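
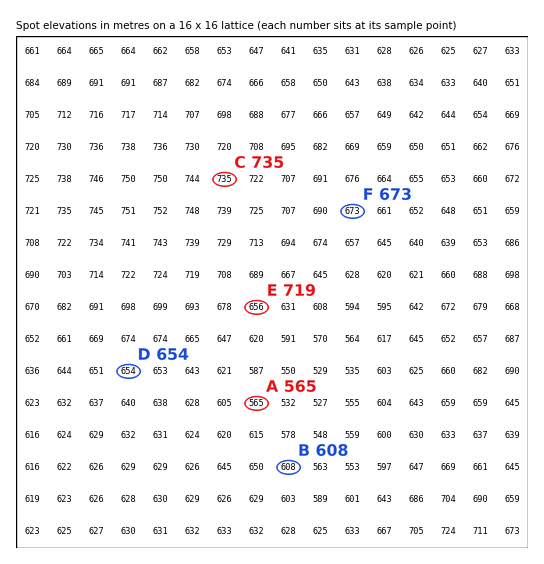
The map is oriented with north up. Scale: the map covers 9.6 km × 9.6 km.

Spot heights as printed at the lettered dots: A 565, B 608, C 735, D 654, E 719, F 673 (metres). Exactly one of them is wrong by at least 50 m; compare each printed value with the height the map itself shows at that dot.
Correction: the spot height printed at E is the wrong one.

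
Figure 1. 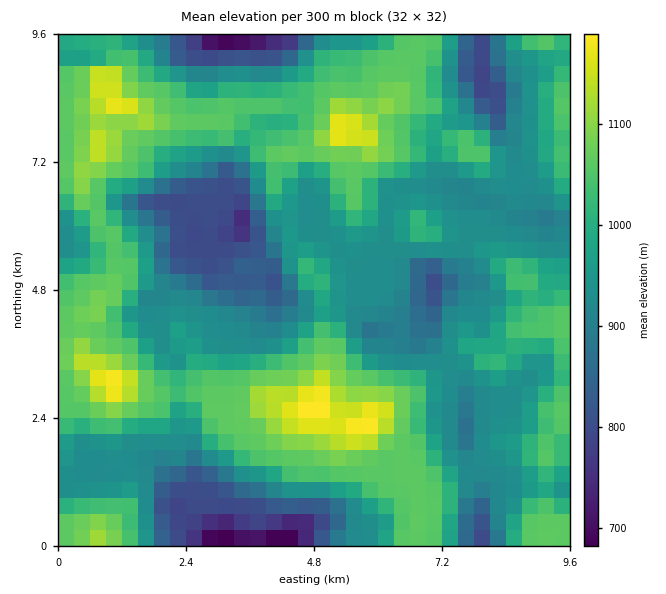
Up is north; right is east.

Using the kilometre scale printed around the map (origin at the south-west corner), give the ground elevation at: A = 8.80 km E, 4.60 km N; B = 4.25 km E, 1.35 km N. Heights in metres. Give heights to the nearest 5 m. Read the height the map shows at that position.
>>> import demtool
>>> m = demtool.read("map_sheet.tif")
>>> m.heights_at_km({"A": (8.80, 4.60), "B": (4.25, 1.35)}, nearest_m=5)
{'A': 1010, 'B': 1035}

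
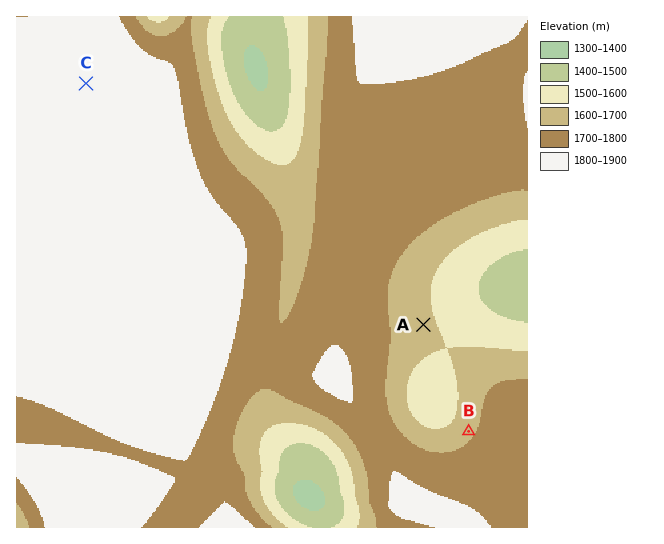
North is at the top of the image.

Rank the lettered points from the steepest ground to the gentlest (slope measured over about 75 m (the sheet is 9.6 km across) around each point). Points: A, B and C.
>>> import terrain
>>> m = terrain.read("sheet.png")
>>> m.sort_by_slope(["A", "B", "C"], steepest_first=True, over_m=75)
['B', 'A', 'C']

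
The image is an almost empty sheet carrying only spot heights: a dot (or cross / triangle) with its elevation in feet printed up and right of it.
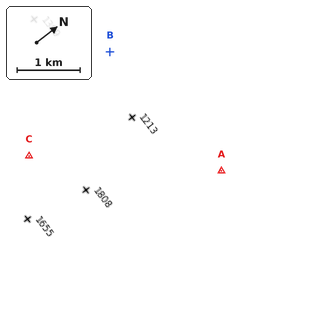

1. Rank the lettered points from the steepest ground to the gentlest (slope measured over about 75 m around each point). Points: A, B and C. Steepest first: A B C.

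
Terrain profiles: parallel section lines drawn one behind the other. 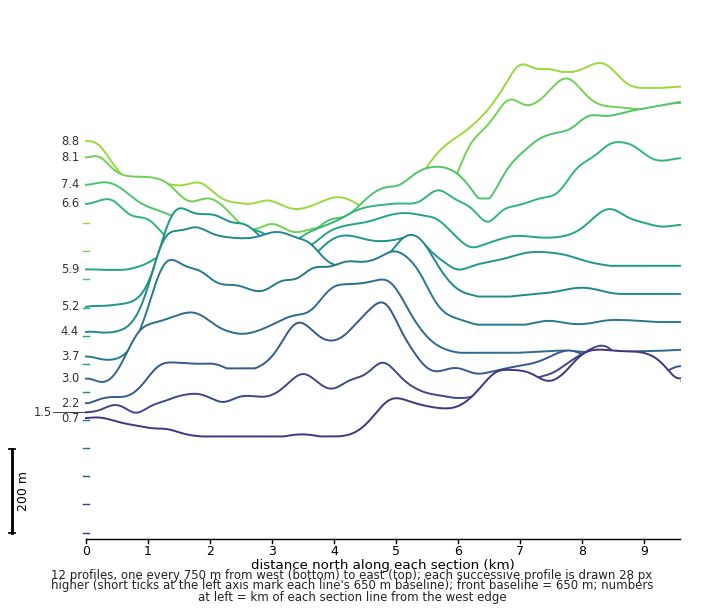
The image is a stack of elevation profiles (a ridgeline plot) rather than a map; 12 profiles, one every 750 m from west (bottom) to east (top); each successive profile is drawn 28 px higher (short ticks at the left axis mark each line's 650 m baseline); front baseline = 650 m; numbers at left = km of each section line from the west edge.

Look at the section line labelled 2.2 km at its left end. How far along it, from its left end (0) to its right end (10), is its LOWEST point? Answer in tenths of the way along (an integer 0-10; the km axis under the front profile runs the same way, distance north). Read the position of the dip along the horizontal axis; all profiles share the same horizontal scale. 0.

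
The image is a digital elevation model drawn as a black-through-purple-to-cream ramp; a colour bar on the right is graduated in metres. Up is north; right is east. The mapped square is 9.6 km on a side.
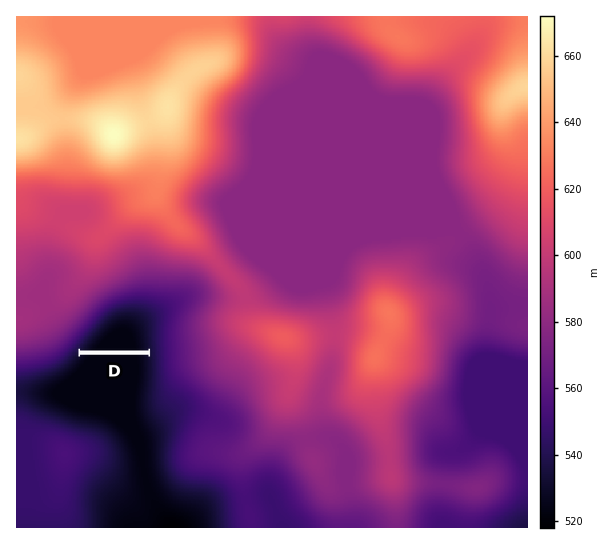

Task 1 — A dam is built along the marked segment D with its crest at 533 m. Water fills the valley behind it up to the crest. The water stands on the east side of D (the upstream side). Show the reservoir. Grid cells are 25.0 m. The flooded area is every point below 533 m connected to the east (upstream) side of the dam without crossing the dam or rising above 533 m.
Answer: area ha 59.8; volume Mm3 3.99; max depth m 10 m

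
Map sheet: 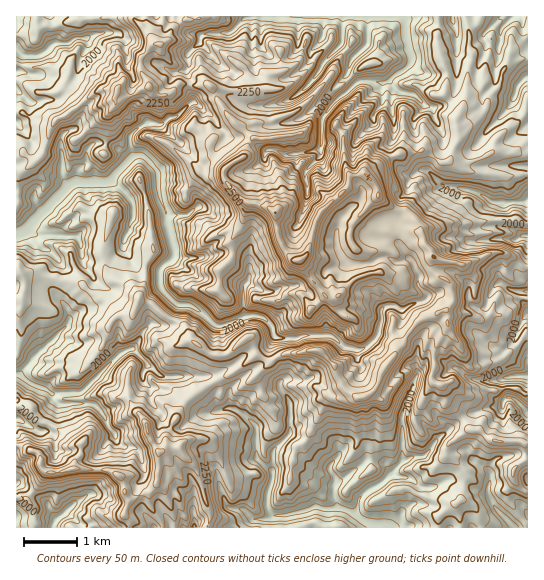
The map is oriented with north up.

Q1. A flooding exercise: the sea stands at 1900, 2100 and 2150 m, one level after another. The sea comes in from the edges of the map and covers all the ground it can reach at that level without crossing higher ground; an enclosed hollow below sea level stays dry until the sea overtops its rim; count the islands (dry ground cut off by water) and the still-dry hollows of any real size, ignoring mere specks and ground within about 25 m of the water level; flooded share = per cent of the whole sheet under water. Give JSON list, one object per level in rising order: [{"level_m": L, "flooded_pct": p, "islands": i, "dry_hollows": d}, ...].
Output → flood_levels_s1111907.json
[{"level_m": 1900, "flooded_pct": 13, "islands": 0, "dry_hollows": 0}, {"level_m": 2100, "flooded_pct": 53, "islands": 0, "dry_hollows": 0}, {"level_m": 2150, "flooded_pct": 62, "islands": 0, "dry_hollows": 0}]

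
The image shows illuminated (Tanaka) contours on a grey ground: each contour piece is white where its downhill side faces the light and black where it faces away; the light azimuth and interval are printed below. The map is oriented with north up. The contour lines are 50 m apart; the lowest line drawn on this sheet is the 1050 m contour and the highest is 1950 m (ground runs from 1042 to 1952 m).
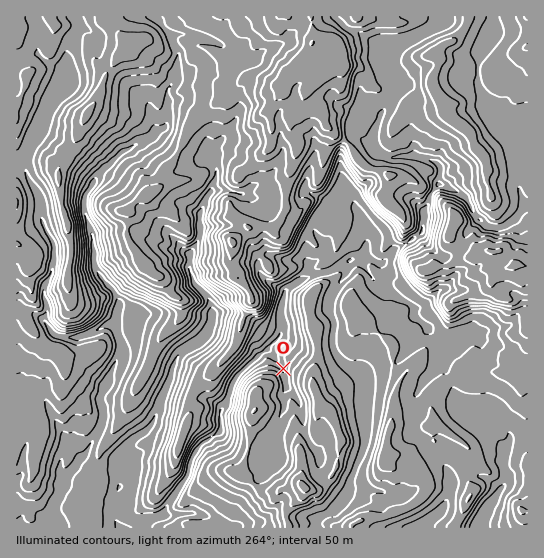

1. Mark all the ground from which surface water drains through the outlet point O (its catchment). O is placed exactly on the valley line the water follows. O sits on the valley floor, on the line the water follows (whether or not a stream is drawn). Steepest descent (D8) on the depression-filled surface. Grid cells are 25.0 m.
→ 3.109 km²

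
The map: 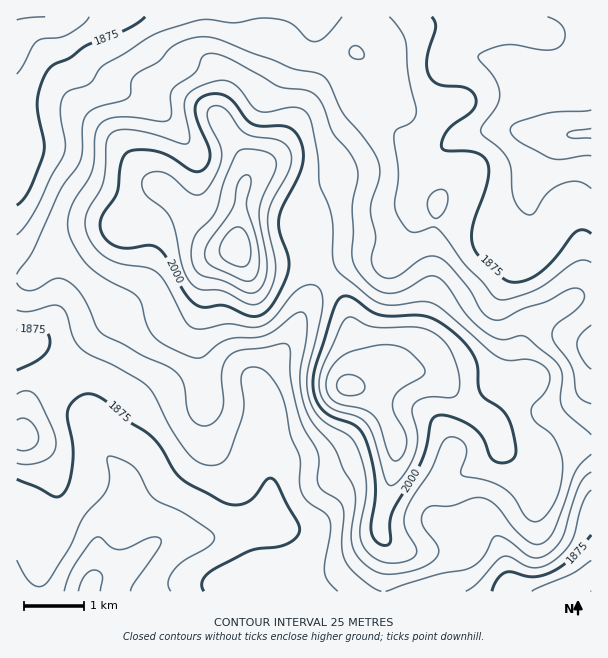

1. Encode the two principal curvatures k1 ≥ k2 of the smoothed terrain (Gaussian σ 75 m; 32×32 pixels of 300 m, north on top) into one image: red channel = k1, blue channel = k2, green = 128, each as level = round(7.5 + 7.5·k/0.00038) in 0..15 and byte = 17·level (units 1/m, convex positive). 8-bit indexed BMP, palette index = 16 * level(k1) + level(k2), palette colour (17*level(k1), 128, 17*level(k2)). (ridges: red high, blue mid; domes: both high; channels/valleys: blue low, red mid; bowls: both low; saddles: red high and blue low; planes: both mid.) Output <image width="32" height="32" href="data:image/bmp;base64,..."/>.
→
<image width="32" height="32" href="data:image/bmp;base64,Qk02CAAAAAAAADYEAAAoAAAAIAAAACAAAAABAAgAAAAAAAAEAAATCwAAEwsAAAABAAAAAAAAAIAAABGAAAAigAAAM4AAAESAAABVgAAAZoAAAHeAAACIgAAAmYAAAKqAAAC7gAAAzIAAAN2AAADugAAA/4AAAACAEQARgBEAIoARADOAEQBEgBEAVYARAGaAEQB3gBEAiIARAJmAEQCqgBEAu4ARAMyAEQDdgBEA7oARAP+AEQAAgCIAEYAiACKAIgAzgCIARIAiAFWAIgBmgCIAd4AiAIiAIgCZgCIAqoAiALuAIgDMgCIA3YAiAO6AIgD/gCIAAIAzABGAMwAigDMAM4AzAESAMwBVgDMAZoAzAHeAMwCIgDMAmYAzAKqAMwC7gDMAzIAzAN2AMwDugDMA/4AzAACARAARgEQAIoBEADOARABEgEQAVYBEAGaARAB3gEQAiIBEAJmARACqgEQAu4BEAMyARADdgEQA7oBEAP+ARAAAgFUAEYBVACKAVQAzgFUARIBVAFWAVQBmgFUAd4BVAIiAVQCZgFUAqoBVALuAVQDMgFUA3YBVAO6AVQD/gFUAAIBmABGAZgAigGYAM4BmAESAZgBVgGYAZoBmAHeAZgCIgGYAmYBmAKqAZgC7gGYAzIBmAN2AZgDugGYA/4BmAACAdwARgHcAIoB3ADOAdwBEgHcAVYB3AGaAdwB3gHcAiIB3AJmAdwCqgHcAu4B3AMyAdwDdgHcA7oB3AP+AdwAAgIgAEYCIACKAiAAzgIgARICIAFWAiABmgIgAd4CIAIiAiACZgIgAqoCIALuAiADMgIgA3YCIAO6AiAD/gIgAAICZABGAmQAigJkAM4CZAESAmQBVgJkAZoCZAHeAmQCIgJkAmYCZAKqAmQC7gJkAzICZAN2AmQDugJkA/4CZAACAqgARgKoAIoCqADOAqgBEgKoAVYCqAGaAqgB3gKoAiICqAJmAqgCqgKoAu4CqAMyAqgDdgKoA7oCqAP+AqgAAgLsAEYC7ACKAuwAzgLsARIC7AFWAuwBmgLsAd4C7AIiAuwCZgLsAqoC7ALuAuwDMgLsA3YC7AO6AuwD/gLsAAIDMABGAzAAigMwAM4DMAESAzABVgMwAZoDMAHeAzACIgMwAmYDMAKqAzAC7gMwAzIDMAN2AzADugMwA/4DMAACA3QARgN0AIoDdADOA3QBEgN0AVYDdAGaA3QB3gN0AiIDdAJmA3QCqgN0Au4DdAMyA3QDdgN0A7oDdAP+A3QAAgO4AEYDuACKA7gAzgO4ARIDuAFWA7gBmgO4Ad4DuAIiA7gCZgO4AqoDuALuA7gDMgO4A3YDuAO6A7gD/gO4AAID/ABGA/wAigP8AM4D/AESA/wBVgP8AZoD/AHeA/wCIgP8AmYD/AKqA/wC7gP8AzID/AN2A/wDugP8A/4D/AJjItmFylqe4t7fI2cm3x8e2l4aUsoFxc4S1c1CwkIOmmLjHc2KUgoWYl5eYqJeHh5WlpLbJ2efFt8mUgOjYo4SYqMiVkqmWcoSEdHSWl4d2dZPF6vr458W32rKR6uu3o4eXyJZyl6d2ZHSFhJOEdYVkYqX6+JRTdIWVkKbp6beRhpe3p4SFl5eGh4iYl4VklYVygef2g0J0lGNjp8n4pmCGlqeop5WGl5eHh5eoloOmyaeBlPbGcZW4hYWml/nIYKSUppaXhXaGlpeXppeGhIWouIRy9viRkrfFp6am2eaB2ca2hXSFdnaGqLi3hoWFdXSVdHL4+qWAZJXJx6eYxtX92aeEc4aHdoeouKd1hJWUhKNSc/j7tnFDdOe3hpiXuOmnhHN0h4eGl6m4qIaDc5LDw3LB9caSgZXm+ad1hpeH16WEhYWHh4aGmMm5loNhgeX7+fXFgnKF5sSWk5S0g3TItpaGdod2dnWW16d0c4Kg2P/9yKe2ttjIdXWVudqlgZa2pZV2doZ2daXWhFJkgqC1+cimqKeouJimtbba68eSgXSUppiHl6ioqLaEc5OAcIPmtpe4qKm5uMeUhcWTkmKVcnWYqaenp6e3ppWlx6KAgdfntbfIyrmohXKlxpOUdaiFc4aXh4eHhbS3hKX4pYBwxvm1hIa2pZRkYpbY1seouqeDhpeGdmVzxbVixvilgYDT94VihLW2l5eDg5bG2MnJt5SGhpWFZHPI1pX4+bOjpNTEY0JkuMmoloVjU4a4yZe3lYWVppaEk7j4+vv4oZOXtpRkY3Km14VkhHVjc6bHhbellbjLuJSTtbX6/cdwhJioh5aWhIS0lGR2h4V0lcaEp6a2ydvJhIW1g6X1s1B0qKiHhnZ1dqWWdpeXhYant3OHmJeXt7WVtrVylPTEY3KWp5Z1ZXSXuZeGlnaFl6ioY4aYh4WVp8nZpZC3+eeXgoSXp5iGg5Wot5iXdYWWmKh0hYZ1hbfIybmEYJX56em3k4eYqaeFdIa4yqiVlpWXuXV1dWSX2Le4l3BQw/bJ6diUlpiYlYR1gpW4uJaWhnSWdXaHldfquZeRkKX344S2xpaFh4aElpiFcZCBYnJxYICFh5i2xaaUcXCk+/uVQoXHuYZ1hIWXqLfIp4WFlpaWp5aXuJeFg4OEpPX555NkhKfIlWN0lrempsnZtqanp7e5hZiohoaXqKiVg6K0p6eWhqajg4a4t4V0hqaVhoeHl6h2p5eXqJeXl4aGx8iXhYZ1dbS4uKinhmR0hHV2h4eXl5e3lpeHh4eouMjJloSFhoZ1lrqoiJindXWGhoeHmJiHt5ZjhIV1dYSEhJOEhoeImIWFt5iYmKi2xsnHtrioqJg="/>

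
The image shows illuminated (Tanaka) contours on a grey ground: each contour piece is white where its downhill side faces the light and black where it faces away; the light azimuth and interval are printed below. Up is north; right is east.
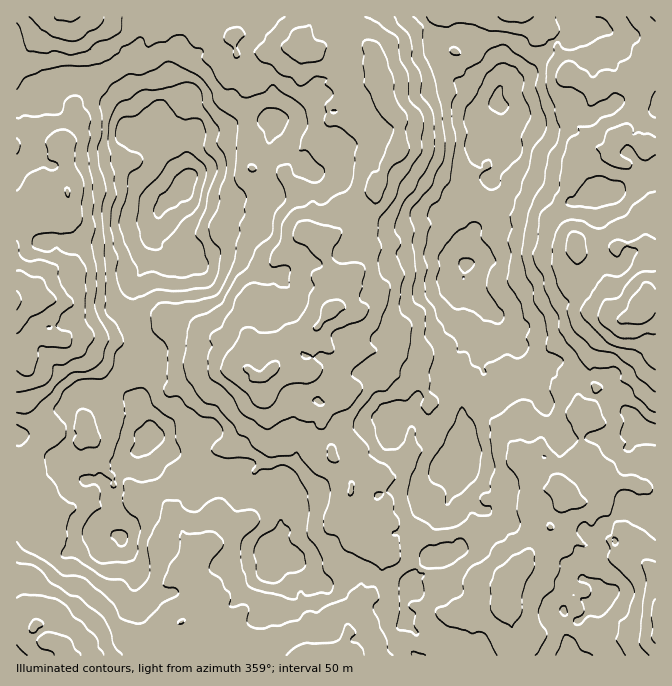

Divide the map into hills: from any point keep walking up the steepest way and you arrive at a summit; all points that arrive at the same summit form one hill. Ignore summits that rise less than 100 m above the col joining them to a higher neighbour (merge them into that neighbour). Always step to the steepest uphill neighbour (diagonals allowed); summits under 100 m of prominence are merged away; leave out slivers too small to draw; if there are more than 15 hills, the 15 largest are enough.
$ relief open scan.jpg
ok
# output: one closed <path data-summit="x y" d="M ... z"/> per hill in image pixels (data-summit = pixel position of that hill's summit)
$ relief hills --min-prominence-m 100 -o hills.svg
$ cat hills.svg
<path data-summit="330 310" d="M422 16l-246 1 3 30-8 16-2 9 2 23-10 12-3 6 1 4 30 22 5-6 25-4 20-10 23 2 3-3 9 0 5 5-10 15 0 9-3 8 0 23-6 16-23 4-5 3-18 0-19-3-13-10-10 6-9 9-4 7-1 15-7 13 2 9-2 6-10 19-8 8-2 33 7 7 3 8 0 7 3 5 0 20 2 2-7 46 9 14 2 14 10-3 15-12 7-2 12 2 10 11 0 10-6 16-7 4 18 16 13-4 13 0 11 9 9 15 17 0 7 10 2 22-13 17 3 18-8 15-7 24 0 14 2 3 14-2 10-5 6-6 3-10-2-8-3-8-10-10-2-7 13-2 5-4 25 25 8 0 9-5 11-1 12-10 5 0 20 13 10 3 12 0 4 4 6-14 19-19 0-23 5-18 10-12 5-12 1-13-3-5 8-12 5-18-16-3-16-6-18-18 0-13 4-6 20-8 10-12 7 0 12-13 12-8 0-15 12-13 3-10-11-15-12-9-7-13 4-52-19-23 0-13 14-20 11-12 4-15 8-7 0-13 7-8 5-10 0-5-21-13-19-6-20-20-7-13 12-13-9-4z"/><path data-summit="645 298" d="M655 16l-232 1 5 11 7 6 8 3-12 13 7 13 20 20 19 6 18 10 3 3 0 5-12 18 0 13-8 7-4 15-11 12-14 20 0 13 19 23-4 52 7 13 12 9 11 15-3 10-12 13 0 15-12 8-12 13-7 0-10 12-20 8-4 6 0 13 18 18 16 6 16 3-5 18-8 12 3 5-3 18-13 19-5 18 0 23-22 23-2 4 2 8-7 8 0 14 4 6-2 29 9 9 154 0-1-18 3-8 33-36-10-11-11-5 5-10 10-11-2-20 7-10 24-21 17 3 12 8z"/><path data-summit="17 302" d="M77 79l-5 0-10 7-5 0-10 5-10 0-13 10-8 2 0 414 2 1 9-5 8 3 13-2-12 18 16 11 12 0 8 3 5 0 15-8 12 1 14-4-4-5 2-18-8-15-4-14-4-2-15 0-14-9-5-17 0-8 5-12-2-18-3-5 0-5 8-9 13-7 13 2 10 6 12 4 12-2 5 4 0-23-11-14 0-4 14 2 4-4-2-2 0-20-3-5 0-7-3-8-7-7 2-33 8-8 10-19 2-6-2-9 7-13 1-15 5-8 18-14 13 10 19 3 18 0 5-3 23-4 6-16 0-23 3-8 0-9 10-15-5-5-9 0-3 3-23-2-20 10-25 4-8 12 2 33-3 5-2-6-18-19-6-4-14-15-17-11-4-13-7-11-12-6-13-12z"/><path data-summit="64 645" d="M149 436l-3 7-23 27-4 8 0 12-8 10 5 12-2 18 3 6-13 3-12-1-15 8-13-3-12 0-16-11 12-18-13 2-8-3-11 5 1 138 397-1-8-8 2-29-4-6 0-14 7-8-7-6-12 0-10-3-20-13-5 0-12 10-11 1-9 5-8 0-25-25-5 4-12 1 1 8 12 13 3 12-2 8-7 9-15 7-9 0-2-3 0-14 7-24 8-15-3-17-16-7-9-9-4-7-1-27-18-22-5 0-10 5-10 12-7-8-19-30z"/><path data-summit="68 17" d="M175 16l-158 0-1 86 8-1 13-10 10 0 10-5 5 0 10-7 5 0 15 7 13 12 12 6 7 11 4 13 2 3 4-2 15-11 6-2 16-21-2-23 2-9 8-16 0-14z"/><path data-summit="655 615" d="M630 506l-3 0-22 18-9 13 2 20-10 11-5 10 11 5 10 11-33 36-3 8 2 18 86-1 0-137-12-9-7 0z"/>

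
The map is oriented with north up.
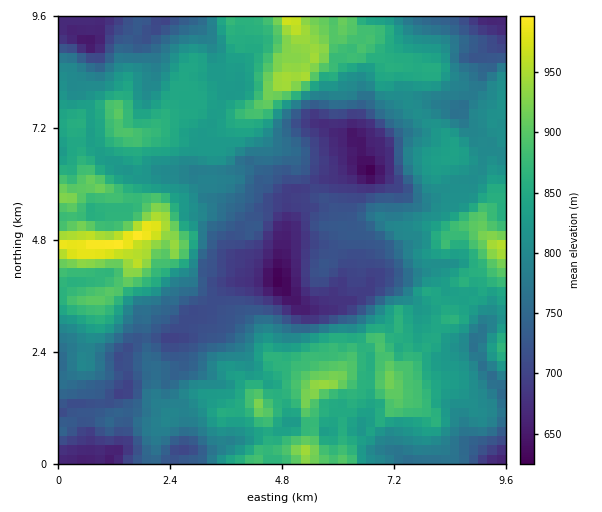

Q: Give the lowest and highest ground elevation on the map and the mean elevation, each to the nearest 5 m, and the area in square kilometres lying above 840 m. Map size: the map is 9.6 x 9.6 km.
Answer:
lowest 620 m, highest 1005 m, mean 800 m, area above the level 29.5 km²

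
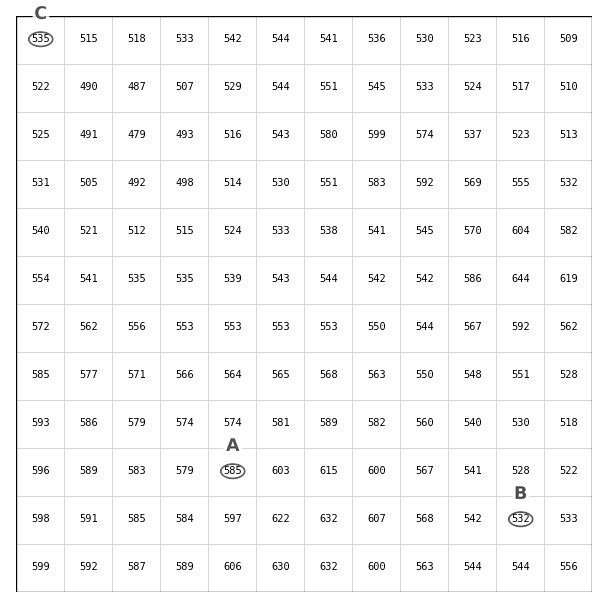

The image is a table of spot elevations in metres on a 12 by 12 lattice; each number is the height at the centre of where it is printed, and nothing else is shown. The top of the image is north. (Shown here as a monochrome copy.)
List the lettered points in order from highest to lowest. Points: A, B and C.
A C B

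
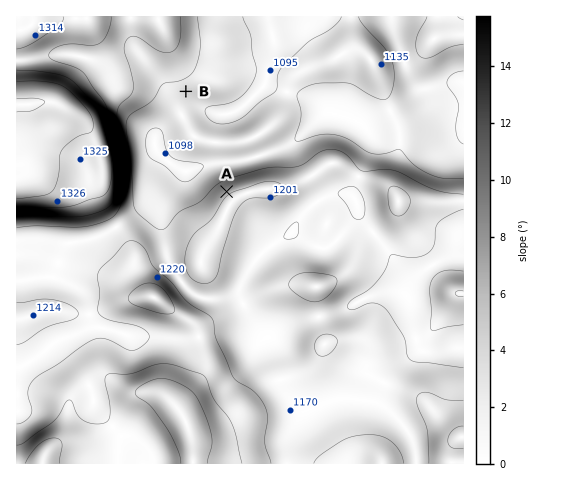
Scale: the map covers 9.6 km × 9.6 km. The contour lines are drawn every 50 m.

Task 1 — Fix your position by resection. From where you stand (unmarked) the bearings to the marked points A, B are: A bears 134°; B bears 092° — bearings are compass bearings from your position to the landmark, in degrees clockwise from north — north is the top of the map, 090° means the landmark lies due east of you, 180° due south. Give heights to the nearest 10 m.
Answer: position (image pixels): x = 120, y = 89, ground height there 1220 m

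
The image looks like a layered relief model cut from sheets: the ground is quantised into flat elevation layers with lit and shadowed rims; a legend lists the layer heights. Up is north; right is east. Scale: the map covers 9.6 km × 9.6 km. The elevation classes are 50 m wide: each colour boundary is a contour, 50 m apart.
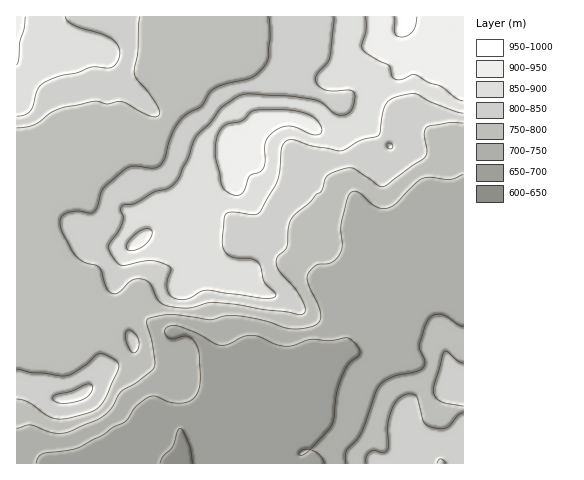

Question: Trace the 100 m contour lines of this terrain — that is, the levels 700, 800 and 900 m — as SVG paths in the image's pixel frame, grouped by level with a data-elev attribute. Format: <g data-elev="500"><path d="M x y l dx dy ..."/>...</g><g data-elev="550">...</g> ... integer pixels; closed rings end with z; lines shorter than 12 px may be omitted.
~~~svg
<g data-elev="700"><path d="M36 463l2-5 4-4 34-5 27-14 10-8 12-6 11-14 14-10 5-1 13 6 10 1 9-1 7-4 4-6 2-9-2-33-3-7-6-6-6-1-10 3-6-2-2-4 0-4 3-3 6-1 22 8 18 10 7 2 7-1 14-7 8-2 8 1 16 8 12 2 7 0 19-7 17 2 18-3 6 3 6 7 1 6-12 10-7 15-4 14-3 25-2 7-21 24-7 1-5 3 1 2 1 0 8-5 3 0 8 5 5 8"/></g><g data-elev="800"><path d="M437 463l3-4 2 0 4 4"/><path d="M463 413l-5 3-11 11-6 2-9-2-5-2-4-4-7-25-6-2-7 2-8 8-6 13-1 10 1 18-1 5-5 3-8-2-5 1-4 4 0 7"/><path d="M17 399l11 3 19 13 8 4 12 0 22-6 8-4 7-9 14-29 1-6-5-5-13-7-5 2-12 11-17 10-35-3-15-4"/><path d="M463 363l-5-2-10-9-3-1-3 5-9 34 2 6 5 5 23 5"/><path d="M132 353l4-1 2-3 1-8-4-7-6-4-3 3 0 6 3 8z"/><path d="M17 128l17-3 16-12 11-5 33-7 14 3 9-2 6 0 25 13 6 2 4-1 1-5-2-6-9-13-11-13-3-5 4-22 2-35"/><path d="M269 17l1 19-1 21-3 7-6 7-10 7-23 6-12 4-6 5-8 13-18 11-9 13-5 11-4 17-6 8-6 2-17-2-9 2-23 20-3 5-4 14-3 5-4 1-17-2-7 2-5 4-1 6 1 7 12 22 10 10 16 5 7 20 5 6 7 0 13-12 9-2 10 4 10 19 9 4 20 2 18-5 8-1 88 12 2-5-3-9-8-12-15-17-3-8 1-6 10-11 2-19 4-11 17-14 6-8 5-2 4-13 5-5 14-5 9-1 25 18 6 0 41-29 2-6-3-18 3-6 21-4 15 0"/></g><g data-elev="900"><path d="M128 250l8 0 8-5 7-8 1-5-1-2-6-1-9 5-9 10-1 4z"/><path d="M234 195l4 0 4-1 8-19 9-3 4-3 2-7 0-19 7-10 8-5 10-2 7 2 15 6 7 1 2-2 1-3-5-10-8-5-12-4-13-1-26 0-7 2-9 9-13 2-6 4-4 5-3 7 0 19 6 28 5 5z"/><path d="M17 65l2-5 1-17 4-15 1-11"/><path d="M366 17l0 11-4 17 1 4 11 9 15 8 5 12 6 2 11-5 5 0 12 7 13 4 15 12 7 3"/></g>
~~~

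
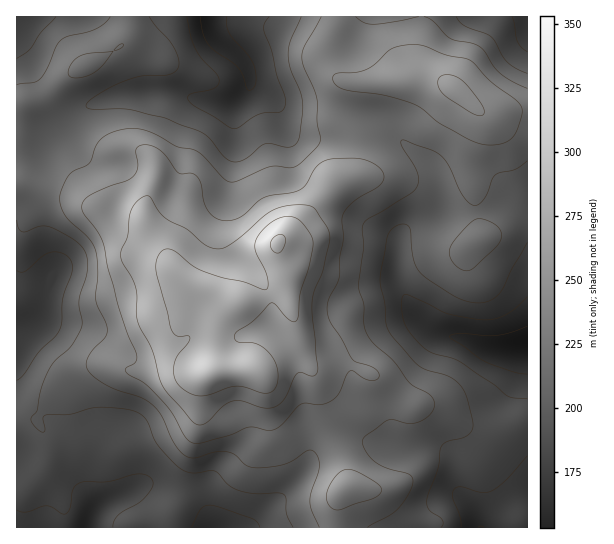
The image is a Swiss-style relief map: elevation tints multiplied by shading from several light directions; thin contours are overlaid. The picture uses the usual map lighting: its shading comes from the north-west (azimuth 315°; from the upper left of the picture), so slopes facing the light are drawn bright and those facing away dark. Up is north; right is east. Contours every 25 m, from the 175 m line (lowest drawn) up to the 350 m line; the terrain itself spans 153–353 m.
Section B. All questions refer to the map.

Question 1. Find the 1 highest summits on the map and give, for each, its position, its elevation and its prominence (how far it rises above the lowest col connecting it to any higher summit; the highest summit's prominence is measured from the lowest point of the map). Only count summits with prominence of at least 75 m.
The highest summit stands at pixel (278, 243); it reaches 353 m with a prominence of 200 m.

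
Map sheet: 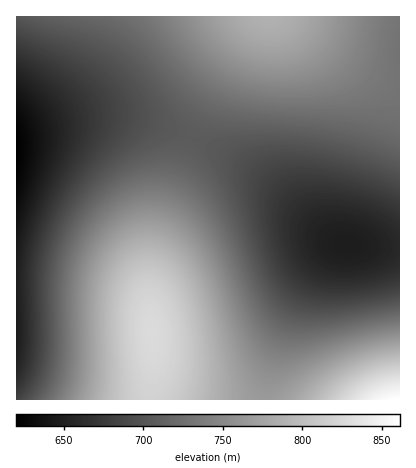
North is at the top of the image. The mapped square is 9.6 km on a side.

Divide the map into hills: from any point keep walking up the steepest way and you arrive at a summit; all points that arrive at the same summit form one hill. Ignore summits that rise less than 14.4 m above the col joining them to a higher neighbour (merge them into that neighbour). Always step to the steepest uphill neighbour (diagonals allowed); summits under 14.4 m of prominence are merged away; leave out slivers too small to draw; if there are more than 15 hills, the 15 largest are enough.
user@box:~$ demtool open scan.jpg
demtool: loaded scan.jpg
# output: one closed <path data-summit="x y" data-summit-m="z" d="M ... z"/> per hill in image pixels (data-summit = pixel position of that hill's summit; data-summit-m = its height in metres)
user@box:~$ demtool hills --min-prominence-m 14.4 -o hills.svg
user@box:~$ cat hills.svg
<path data-summit="152 334" data-summit-m="827" d="M120 118l-42 1-62 15 0 266 248 0 6-32 8-24 23-54 21-32 12-10 11-4-19-9-52-50-38-26-64-28-24-8z"/><path data-summit="268 16" data-summit-m="787" d="M400 16l-384 0 0 118 70-16 34 0 34 7 56 21 44 24 28 22 38 38 20 13 14 3 46 1z"/><path data-summit="400 400" data-summit-m="861" d="M352 245l-12 0-10 6-24 31-28 62-13 44-1 12 136 0 0-152z"/>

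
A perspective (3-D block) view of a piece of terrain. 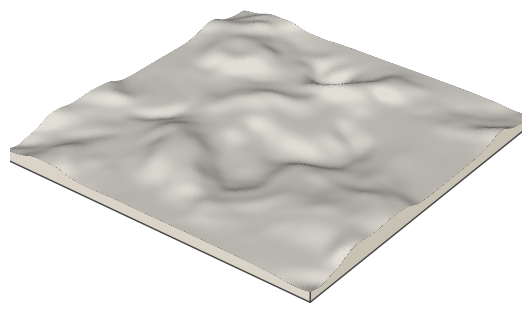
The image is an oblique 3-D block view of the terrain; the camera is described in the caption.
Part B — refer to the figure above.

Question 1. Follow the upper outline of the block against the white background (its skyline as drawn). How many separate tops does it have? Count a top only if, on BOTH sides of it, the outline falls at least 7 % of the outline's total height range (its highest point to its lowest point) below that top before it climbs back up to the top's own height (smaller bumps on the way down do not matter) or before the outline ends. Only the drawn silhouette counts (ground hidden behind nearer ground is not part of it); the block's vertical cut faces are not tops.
1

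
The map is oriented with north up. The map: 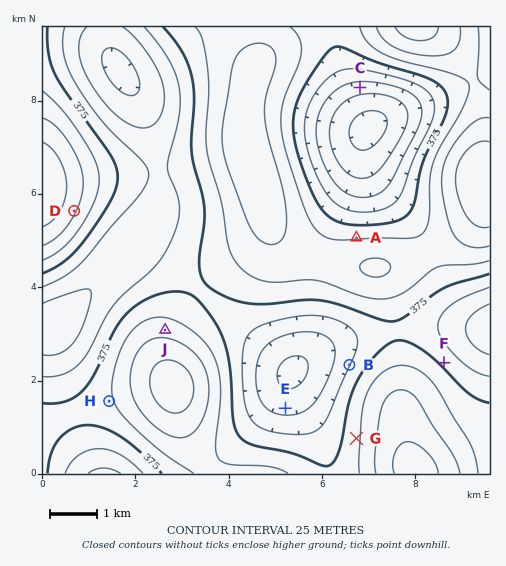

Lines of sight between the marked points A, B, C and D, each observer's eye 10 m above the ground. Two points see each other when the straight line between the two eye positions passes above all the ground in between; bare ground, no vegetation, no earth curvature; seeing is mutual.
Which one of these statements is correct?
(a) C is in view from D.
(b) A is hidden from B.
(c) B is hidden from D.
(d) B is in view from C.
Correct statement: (b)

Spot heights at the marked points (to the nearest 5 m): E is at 315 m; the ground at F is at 370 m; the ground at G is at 395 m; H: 395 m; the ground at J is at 415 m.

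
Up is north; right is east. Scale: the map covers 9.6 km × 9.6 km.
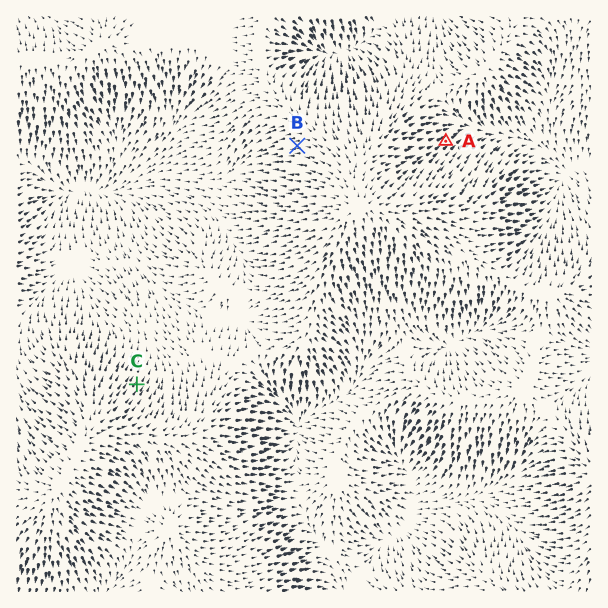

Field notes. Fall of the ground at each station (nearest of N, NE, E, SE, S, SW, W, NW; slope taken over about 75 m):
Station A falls NE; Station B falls W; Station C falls NE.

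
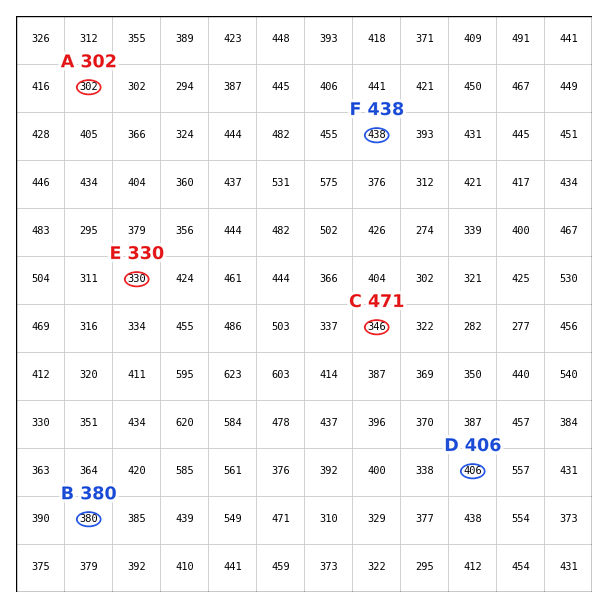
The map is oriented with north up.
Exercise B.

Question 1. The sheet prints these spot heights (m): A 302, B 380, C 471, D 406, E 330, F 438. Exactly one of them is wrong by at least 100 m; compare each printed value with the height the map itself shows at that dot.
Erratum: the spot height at C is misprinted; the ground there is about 346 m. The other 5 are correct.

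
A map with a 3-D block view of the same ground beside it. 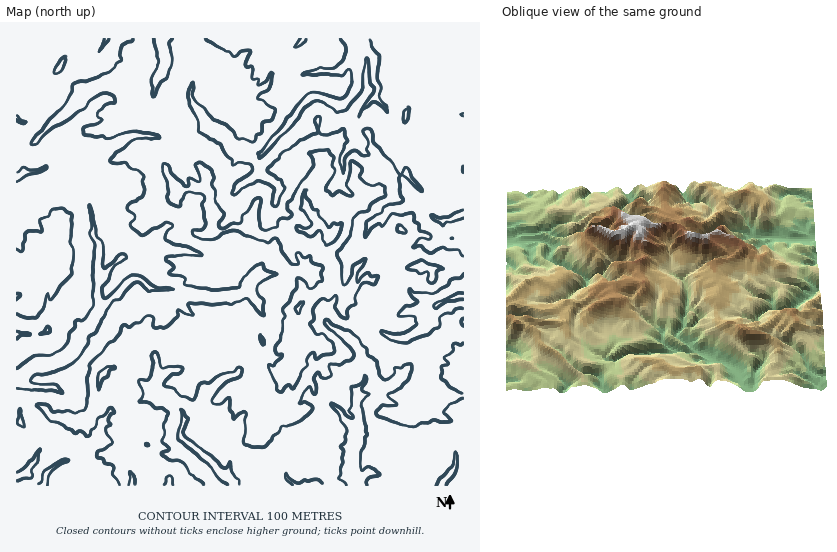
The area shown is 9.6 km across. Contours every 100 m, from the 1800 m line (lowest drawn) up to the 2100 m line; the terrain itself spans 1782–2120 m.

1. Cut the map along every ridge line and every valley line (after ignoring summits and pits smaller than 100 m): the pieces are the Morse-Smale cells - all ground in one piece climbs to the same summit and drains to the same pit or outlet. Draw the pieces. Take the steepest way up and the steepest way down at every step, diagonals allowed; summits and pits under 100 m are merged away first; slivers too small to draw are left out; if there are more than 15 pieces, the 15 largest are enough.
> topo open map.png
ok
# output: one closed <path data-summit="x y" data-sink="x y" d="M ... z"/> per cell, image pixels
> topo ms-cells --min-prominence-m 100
<path data-summit="330 237" data-sink="17 378" d="M146 38l-130 1 1 383 4-1-1-14 1-3 7 3 14 0 10 9 5 2 14 3 17-3 10-13 2-26 2-4 22-17 3-9 12-12 8 1 11-2 14 3 18-2 19 5 8 0 6-4 13-2 23 0 10 28 14 15 8-6 17-31-5-12-6-7 1-16 4-4 1-10-2-12 4-14-13-8-3-8-1-15-8-3-18 3-11-8-16-2-20 8-13 1-8-3-5-6 0-11-14-15-1-6 20-7 15 4 0-12-8-11-7-3-9-7-7-14-2-13-8 0-8-4-15-3-10-5 5-35 6-19-2-18 3-3z"/><path data-summit="330 237" data-sink="358 43" d="M463 38l-274 0 0 5-11 5 1 9-4 18-10 17 2 14 8 8 4 10-2 16 5 12 8 11 12 5 7 11 0 12-15-4-20 7 1 6 14 15 0 11 5 6 8 3 13-1 20-8 16 2 11 8 7 0 5-3 14 3 1 15 3 8 13 8-4 14 2 6-1 16 17-12 7-2 3-6 19 13 0-3 16-13 4-2 4 3 18-12 29-3 14 4 6-2 16 1 8-2z"/><path data-summit="330 237" data-sink="354 482" d="M329 283l-3 6-7 2-21 16-1 16 6 7 5 12-14 28-10 9-10-8-5-7-10-28-23 0-13 2-6 4-8 0-19-5-10 2-22-3-21 2-10 11-3 9-19 15 8 9 6 14 10 16 21 20 1 7-3 6 1 16 24 6 15 19 275 0 1-153-10 0-5-3-17 14-15 8-11 2-21-1-17-12-18-19-6-10 0-6 3-5-1-7z"/><path data-summit="330 237" data-sink="24 474" d="M105 374l-2 0-3 5-2 26-6 9-7 6-14 1-14-3-5-2-10-9-21-2 0 16-5 1 1 64 107-1 0-4-3-5 1-21 2-5 15-6 8 1 4-6 0-5-22-22-10-16-6-14z"/><path data-summit="330 237" data-sink="459 296" d="M421 266l-31 3-18 12-4-3-4 2-16 13-4 19 6 10 18 19 17 12 21 1 11-2 15-8 17-14 5 3 10-2 0-64-9 2-16-1-6 2z"/><path data-summit="330 237" data-sink="161 39" d="M188 38l-41 1 0 5-3 3 2 18-4 7-7 46 2 3 23 6 8 4 10 0 0-11-11-14-2-14 10-17 4-18-1-9 11-5z"/><path data-summit="330 237" data-sink="17 378" d="M145 444l-18 4-5 7-1 21 4 10 24-1 2-17-3-11 0-11z"/><path data-summit="330 237" data-sink="358 43" d="M160 463l-10 0 0 23 38-1-15-18z"/>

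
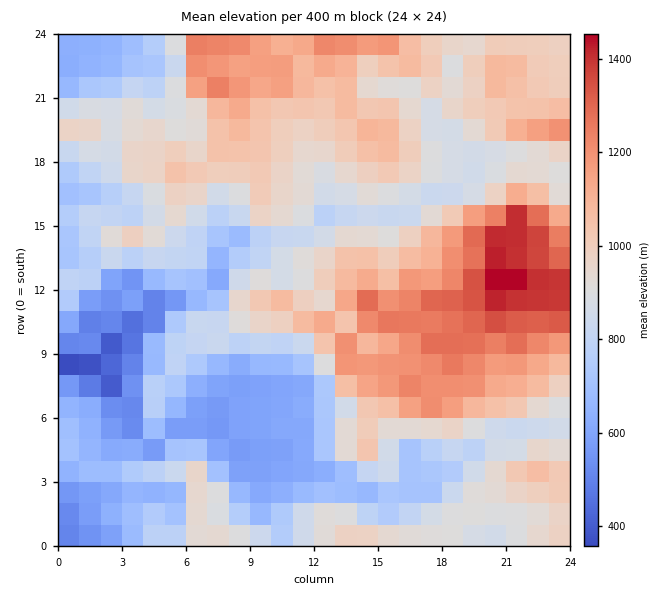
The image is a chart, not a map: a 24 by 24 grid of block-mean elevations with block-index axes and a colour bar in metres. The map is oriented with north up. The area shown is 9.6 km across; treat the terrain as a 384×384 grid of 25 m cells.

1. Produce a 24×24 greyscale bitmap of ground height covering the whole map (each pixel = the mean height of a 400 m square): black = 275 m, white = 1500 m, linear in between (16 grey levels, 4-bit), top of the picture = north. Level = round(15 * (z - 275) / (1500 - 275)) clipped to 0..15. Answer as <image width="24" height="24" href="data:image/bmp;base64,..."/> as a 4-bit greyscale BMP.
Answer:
<image width="24" height="24" href="data:image/bmp;base64,Qk2WAQAAAAAAAHYAAAAoAAAAGAAAABgAAAABAAQAAAAAACABAAATCwAAEwsAABAAAAAAAAAAAAAAABEREQAiIiIAMzMzAERERABVVVUAZmZmAHd3dwCIiIgAmZmZAKqqqgC7u7sAzMzMAN3d3QDu7u4A////ADNFZoiHZ4mYiId4iTRFZYhlZ4hmd4iIiDRFRYhURVVWVXiImVVWZ4VEREV3VmeJqVVERVRERFiXVnZ3iFVDVENERFiYiIh3d1QzZURERGeau7qpiEITZkRERGq7y7uqqREjVmVFVYu7vMy7ujMSVndnZ5urvMzMy0MyNneImqnMzM3d3WQ0M1WJqYvLzd3u7mZDVVR4eJqqu83u7lZ2d2VmeImpqrzu3WaJh2VWd3iImrzu3GdmeHZ5iGd3eJvOylVniYeJiHeId3eaqGZ4mZmZiHiZmHeIiHd4iYmZmImqmHd4iJh4iImpmZmql3iau3d4eIqqmZqZh4mZmlZnaLy7uqqIiYmqmUVVV7u7uqqZqYmqmURVaMzLq8u7qYiZmQ=="/>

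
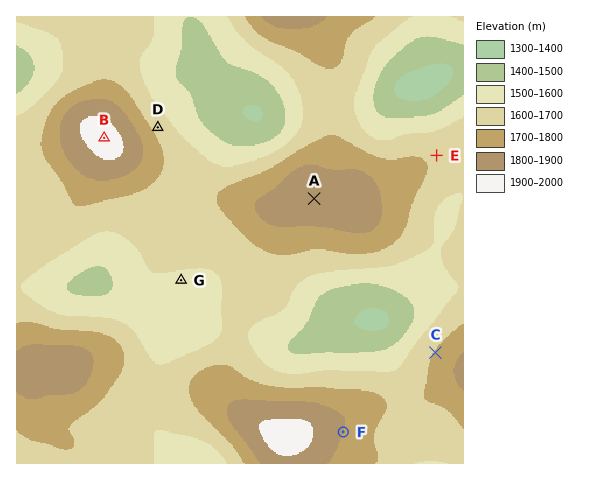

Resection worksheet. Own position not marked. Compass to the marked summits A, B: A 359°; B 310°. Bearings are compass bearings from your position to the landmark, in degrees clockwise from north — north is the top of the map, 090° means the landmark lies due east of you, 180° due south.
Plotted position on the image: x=316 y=316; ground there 1480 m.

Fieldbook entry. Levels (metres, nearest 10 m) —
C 1710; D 1670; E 1680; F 1800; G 1570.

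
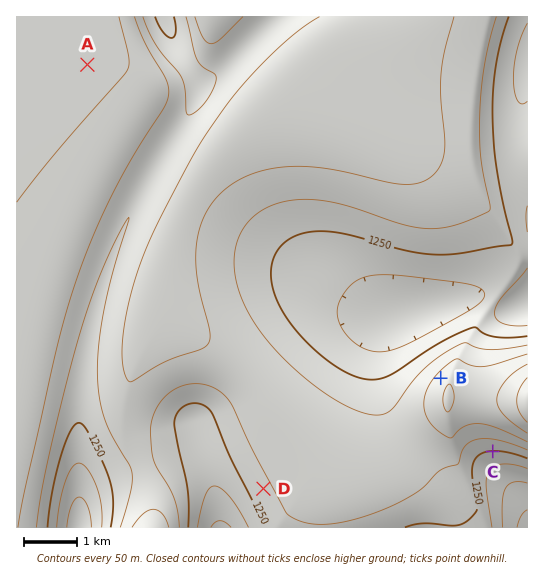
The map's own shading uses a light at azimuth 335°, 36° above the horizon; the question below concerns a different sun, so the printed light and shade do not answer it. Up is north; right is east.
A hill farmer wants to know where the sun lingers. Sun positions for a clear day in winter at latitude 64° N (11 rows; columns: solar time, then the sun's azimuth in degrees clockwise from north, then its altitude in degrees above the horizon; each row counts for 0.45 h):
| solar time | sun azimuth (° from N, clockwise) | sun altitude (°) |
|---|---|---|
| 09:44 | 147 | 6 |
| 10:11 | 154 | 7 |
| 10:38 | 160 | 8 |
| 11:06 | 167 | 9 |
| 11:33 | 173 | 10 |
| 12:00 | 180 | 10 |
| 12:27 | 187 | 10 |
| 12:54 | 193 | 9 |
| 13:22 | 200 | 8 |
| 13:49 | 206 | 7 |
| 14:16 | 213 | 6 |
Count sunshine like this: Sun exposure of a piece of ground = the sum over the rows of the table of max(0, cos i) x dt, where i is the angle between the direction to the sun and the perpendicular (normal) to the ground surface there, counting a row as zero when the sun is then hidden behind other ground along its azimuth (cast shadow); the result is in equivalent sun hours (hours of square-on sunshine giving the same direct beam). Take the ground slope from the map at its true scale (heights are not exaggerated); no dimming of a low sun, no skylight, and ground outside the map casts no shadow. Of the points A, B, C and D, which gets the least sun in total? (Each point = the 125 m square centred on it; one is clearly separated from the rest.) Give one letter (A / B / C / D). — B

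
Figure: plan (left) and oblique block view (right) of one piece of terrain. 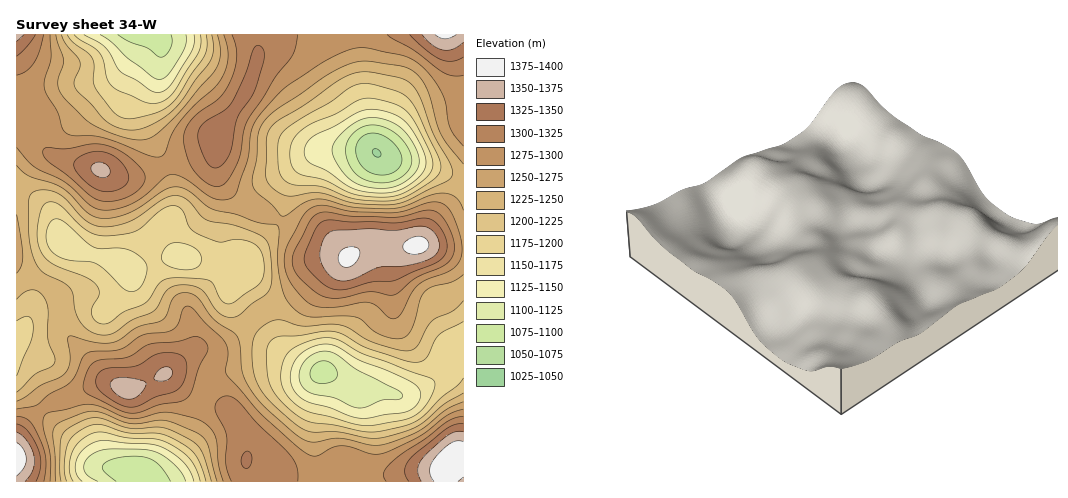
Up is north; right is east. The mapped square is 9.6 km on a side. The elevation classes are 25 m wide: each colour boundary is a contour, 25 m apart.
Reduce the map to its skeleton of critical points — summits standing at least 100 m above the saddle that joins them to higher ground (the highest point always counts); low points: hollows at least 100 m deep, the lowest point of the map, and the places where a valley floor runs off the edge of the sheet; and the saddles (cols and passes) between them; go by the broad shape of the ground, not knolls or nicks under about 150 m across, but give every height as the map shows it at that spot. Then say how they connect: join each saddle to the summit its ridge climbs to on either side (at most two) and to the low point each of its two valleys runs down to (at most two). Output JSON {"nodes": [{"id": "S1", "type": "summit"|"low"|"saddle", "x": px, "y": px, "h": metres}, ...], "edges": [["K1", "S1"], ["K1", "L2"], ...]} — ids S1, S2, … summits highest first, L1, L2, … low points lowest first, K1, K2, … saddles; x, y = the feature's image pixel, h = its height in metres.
{"nodes": [
{"id": "S1", "type": "summit", "x": 454, "y": 463, "h": 1398},
{"id": "S2", "type": "summit", "x": 17, "y": 459, "h": 1392},
{"id": "S3", "type": "summit", "x": 418, "y": 246, "h": 1384},
{"id": "S4", "type": "summit", "x": 445, "y": 35, "h": 1382},
{"id": "L1", "type": "low", "x": 377, "y": 152, "h": 1049},
{"id": "L2", "type": "low", "x": 134, "y": 471, "h": 1079},
{"id": "L3", "type": "low", "x": 138, "y": 35, "h": 1087},
{"id": "L4", "type": "low", "x": 322, "y": 372, "h": 1090},
{"id": "K1", "type": "saddle", "x": 166, "y": 166, "h": 1279},
{"id": "K2", "type": "saddle", "x": 42, "y": 409, "h": 1278},
{"id": "K3", "type": "saddle", "x": 280, "y": 221, "h": 1251},
{"id": "K4", "type": "saddle", "x": 250, "y": 322, "h": 1236}],
"edges": [["K1", "S4"], ["K1", "L3"], ["K1", "L4"], ["K2", "S1"], ["K2", "S2"], ["K2", "L2"], ["K2", "L4"], ["K3", "S3"], ["K3", "S4"], ["K3", "L1"], ["K3", "L4"], ["K4", "S1"], ["K4", "S3"], ["K4", "L4"]]}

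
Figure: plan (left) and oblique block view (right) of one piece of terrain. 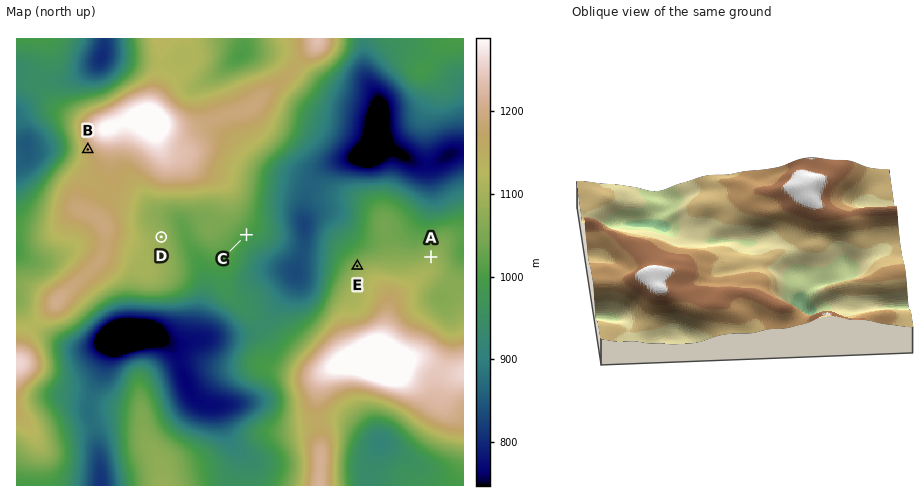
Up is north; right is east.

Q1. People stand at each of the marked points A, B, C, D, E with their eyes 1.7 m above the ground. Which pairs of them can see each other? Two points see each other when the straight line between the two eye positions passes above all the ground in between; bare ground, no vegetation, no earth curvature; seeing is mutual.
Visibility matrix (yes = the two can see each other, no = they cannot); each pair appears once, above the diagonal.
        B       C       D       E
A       no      yes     yes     no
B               no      no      no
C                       no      yes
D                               yes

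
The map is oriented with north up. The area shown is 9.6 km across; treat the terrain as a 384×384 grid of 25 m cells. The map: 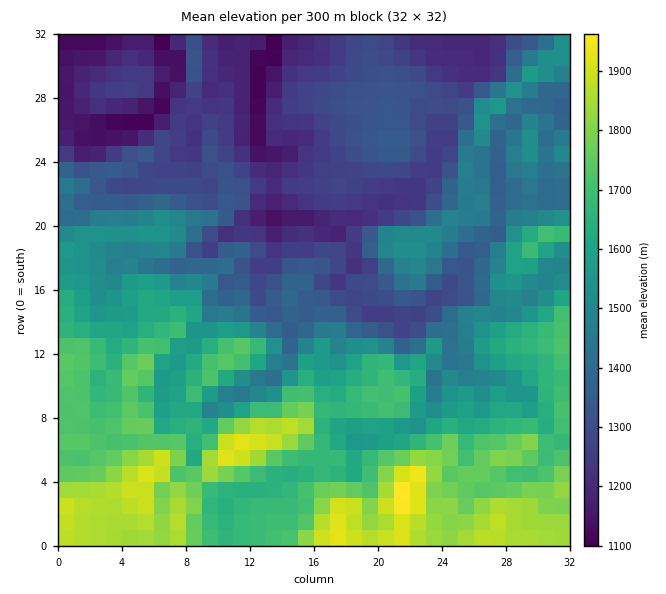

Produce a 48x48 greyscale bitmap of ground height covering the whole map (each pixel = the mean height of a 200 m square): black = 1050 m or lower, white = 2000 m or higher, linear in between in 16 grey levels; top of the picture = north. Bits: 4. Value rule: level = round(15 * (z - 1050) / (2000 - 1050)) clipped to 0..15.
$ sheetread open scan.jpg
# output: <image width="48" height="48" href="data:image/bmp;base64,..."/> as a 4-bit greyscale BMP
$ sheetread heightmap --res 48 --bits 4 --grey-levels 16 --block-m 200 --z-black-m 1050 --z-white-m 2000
<image width="48" height="48" href="data:image/bmp;base64,Qk32BAAAAAAAAHYAAAAoAAAAMAAAADAAAAABAAQAAAAAAIAEAAATCwAAEwsAABAAAAAAAAAAAAAAABEREQAiIiIAMzMzAERERABVVVUAZmZmAHd3dwCIiIgAmZmZAKqqqgC7u7sAzMzMAN3d3QDu7u4A////AN3d3czM3buqqqqqvd7t3d7tzMzd3d3dzd3d3d3czbuqqqqqu87t3d3dzMzN3d3dzd3d3d3czbupqqqqq87t3M7t3MzM3dzMzN3d3d3cvcupqqqqqs3u3N7u3Mu83d3MzN3d3d7cvcqZmqqqqrzdzN7+28u7zMzcvMzN3d3cvcuqqZmaq7u7q83+27y7u7u7zLu7zN3tyrzLuqqZmqqpms3u3Lu7uqqrvLu7vN3u6pzd3LuqmZmpq7ze3Lu7zLqqq7uru7zN64re7ty6qqqpmqq8zMurvMy7q7u7uqu7u6i97u3cu6mYiZmaq8qru7zLmru6q7u6mqi83u7u3KmIiIeImrqaqqu6mruqu7y5iqiavN3N3KmZmZmHiZmZmaqpqru6qrypiad4ibury6qqqqqpeIiYmZmZq7u6qquYiah2d4may6qqu6qpd4iYiZiJqruqqruYiaqHZmd5upmaqqqpd4iHiIeJqruqqryoiZuph2ZoqZmZqqqqdnd2d3iaqruqmry4iZq6mYdmiYiJmqqahnZoiJmaqru6qau5iJq7u6h1eYh4mql5l2ZniZmaqru6qaq6mImru6l1aIh4iIZWiGV4mZqqqqqqmZmquXiZqZh1VndmZlREaHV4mZmqq6mZmZmZqpeIh3ZVVWd1REQ0VVZ4iZmqqqmYiImZmqd3dlRVVVVlNDMzRFd4d3iZq5mIiImZmZdWZURVVVVDMzRENFVVZmd4mpmIeJmZiIdVVURVVUVEREVVQ0RFd4d3iYiIeImZd4dkVUNVVUM0REVmVERFeIh3d4iId4h3dmZlRENFVUMzQ1ZndURFaIh3d4iHd2ZVVVVWVEJERERDNFd3dlRFZ4qXd4iHd2d3ZkNFZVM0M0RDNWd3d2VFZ4qpd4iId3eId1QzREIzMzMjRniIh2VVVomrmXeIiIiIh2VDIzIiMyIjNGd3d3ZmVXmaqmZnd3d4h3ZlMiISIiIiIzREVnd2ZWd3iGVVZlZnZlVVUyEiIjMzMzMzRWZ3ZWZmZmVUVURVVEREVDIjMzMzMzMzNFZ3ZVZmVmZUREREREREREIzMzRDMzMzNFZ2VVZmVmZlVENERENERDIzMzRERDMzM0Z2VWZmVlREVVRDQzNEQzEzMzM0RERDM0Z2VWd2ZkIiNFVUMzNEMyEiIzNERFVUMzV2VWd2ZzIRIjNEMzNDMhEiIzNERVVUQzR3VWh2ZyIREREjQzNDMhIzIzNERVVUQzRoZWd2ViERERESMzNDMhIzMzRERFVEQzNYdVZ2VSIiIRERIzMzMhIzM0REREVERERXhlVmVSIjMyIhEzMzMhEzRERERERERERHmHVVVSIjMzMxE0MjMhEjNEREREREREM1Z4dlVSIjMzMyEkMiIhEjMzREREREQzMzNGiGZiIiMzMyEkQiIhEjMzNEREREMzMiI1eIdxIiIjMiEkQiIhASMzM0RERDMiIiI1Z4hxEREiIhEkQiIiESIiM0REMzIiIiI0VWiBERESIhE0MiIiISIjM0REMzIiIiI0RFeA=="/>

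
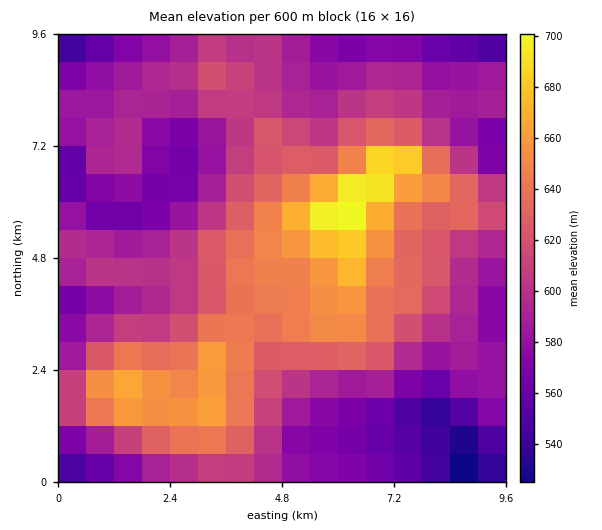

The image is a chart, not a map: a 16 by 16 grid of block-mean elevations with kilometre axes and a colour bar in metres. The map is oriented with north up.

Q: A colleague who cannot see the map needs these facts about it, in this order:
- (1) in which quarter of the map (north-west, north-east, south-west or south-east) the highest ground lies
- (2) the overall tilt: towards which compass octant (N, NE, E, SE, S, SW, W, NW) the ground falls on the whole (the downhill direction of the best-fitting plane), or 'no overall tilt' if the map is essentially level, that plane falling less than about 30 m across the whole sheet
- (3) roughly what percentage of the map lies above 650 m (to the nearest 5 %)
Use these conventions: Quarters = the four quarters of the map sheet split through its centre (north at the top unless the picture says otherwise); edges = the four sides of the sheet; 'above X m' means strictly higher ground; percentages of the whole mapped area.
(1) The highest point lies in the north-east quarter of the map.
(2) There is no overall tilt: the best-fitting plane is nearly level.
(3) About 10 % of the map lies above 650 m.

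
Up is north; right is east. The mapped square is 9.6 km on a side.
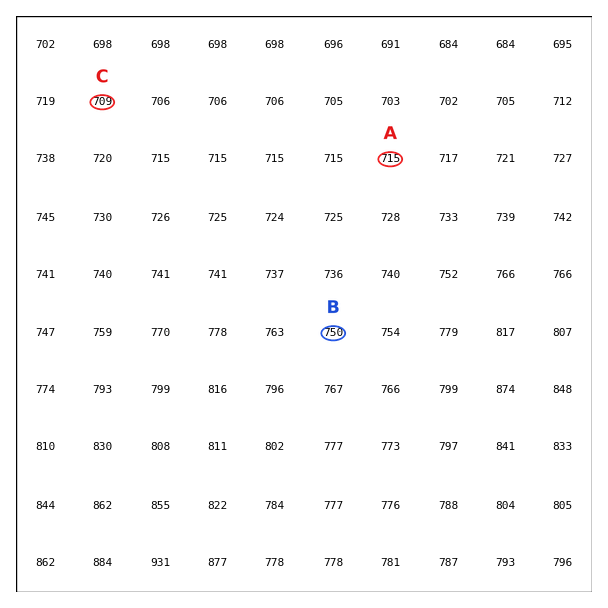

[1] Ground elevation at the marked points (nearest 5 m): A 715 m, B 750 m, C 710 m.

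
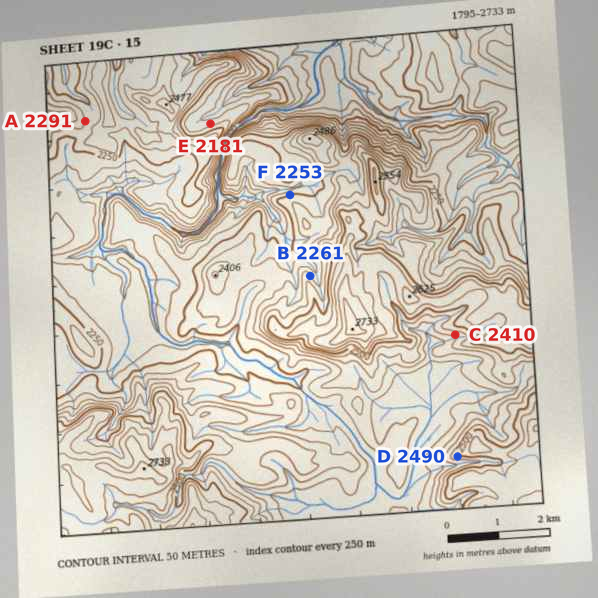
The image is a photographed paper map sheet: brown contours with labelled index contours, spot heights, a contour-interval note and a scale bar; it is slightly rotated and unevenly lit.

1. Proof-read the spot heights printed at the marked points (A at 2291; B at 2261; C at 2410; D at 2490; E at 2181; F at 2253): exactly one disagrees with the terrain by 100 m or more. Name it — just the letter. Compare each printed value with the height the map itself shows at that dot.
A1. B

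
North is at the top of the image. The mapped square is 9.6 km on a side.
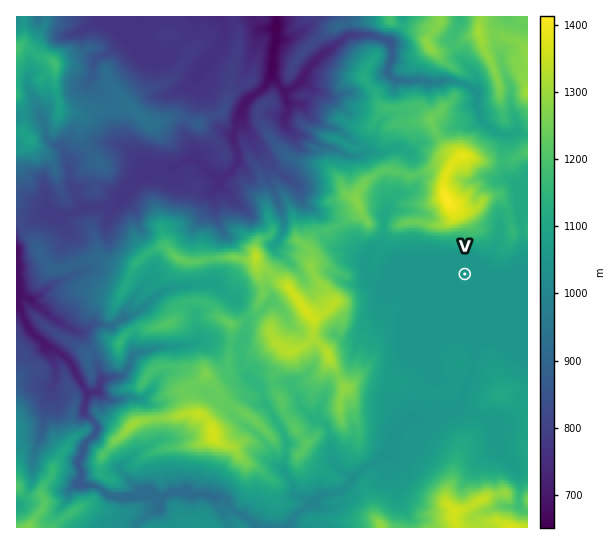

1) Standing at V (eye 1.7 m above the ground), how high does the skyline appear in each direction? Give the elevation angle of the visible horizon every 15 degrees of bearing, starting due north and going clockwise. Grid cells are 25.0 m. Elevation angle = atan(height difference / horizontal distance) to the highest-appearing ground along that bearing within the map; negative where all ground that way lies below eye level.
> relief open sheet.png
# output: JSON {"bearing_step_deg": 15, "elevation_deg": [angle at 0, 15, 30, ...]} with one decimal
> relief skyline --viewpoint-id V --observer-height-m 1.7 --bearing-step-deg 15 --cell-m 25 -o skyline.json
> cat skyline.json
{"bearing_step_deg": 15, "elevation_deg": [15.4, 10.6, 5.7, 4.4, 3.3, 1.1, -0.1, -0.1, -0.1, -0.1, 0.4, 2.4, 3.7, 1.7, 0.9, 4.2, 5.3, 6.0, 4.5, 2.8, 5.2, 7.6, 12.4, 16.0]}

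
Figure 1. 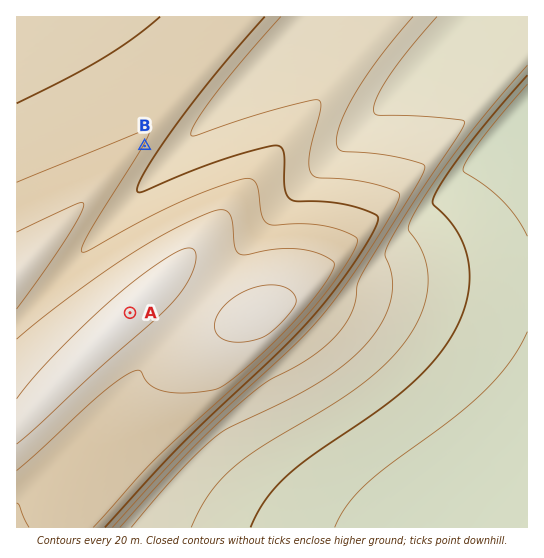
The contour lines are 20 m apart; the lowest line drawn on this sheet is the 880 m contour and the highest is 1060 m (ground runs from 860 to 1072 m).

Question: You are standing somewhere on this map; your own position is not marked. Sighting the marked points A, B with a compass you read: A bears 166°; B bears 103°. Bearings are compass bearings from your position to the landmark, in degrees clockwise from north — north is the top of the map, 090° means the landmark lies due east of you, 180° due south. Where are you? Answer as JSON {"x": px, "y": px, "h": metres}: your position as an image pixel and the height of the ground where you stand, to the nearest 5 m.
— {"x": 85, "y": 132, "h": 1015}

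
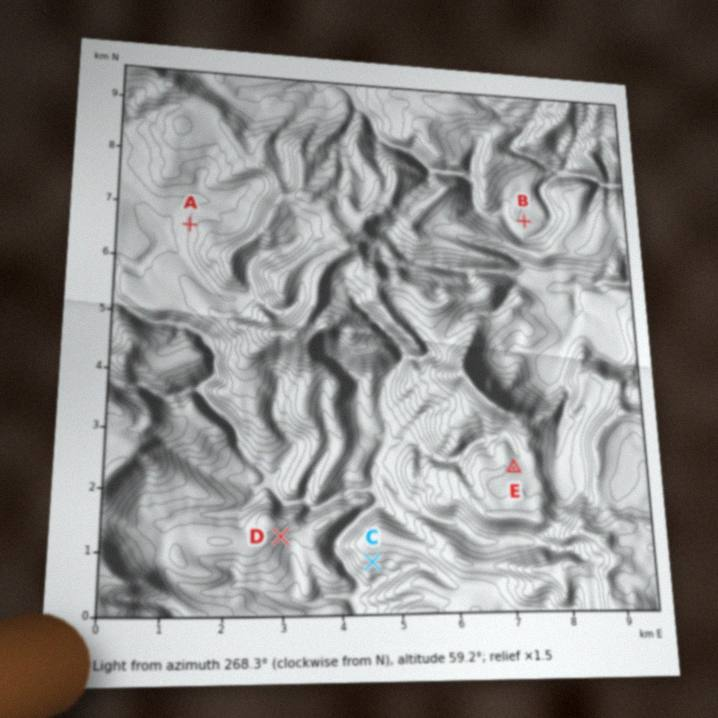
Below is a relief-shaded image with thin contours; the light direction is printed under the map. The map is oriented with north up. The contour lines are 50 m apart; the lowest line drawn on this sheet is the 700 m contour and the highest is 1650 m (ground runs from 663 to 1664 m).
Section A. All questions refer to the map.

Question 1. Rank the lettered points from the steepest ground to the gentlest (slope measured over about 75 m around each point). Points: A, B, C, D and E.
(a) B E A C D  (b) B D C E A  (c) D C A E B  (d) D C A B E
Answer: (c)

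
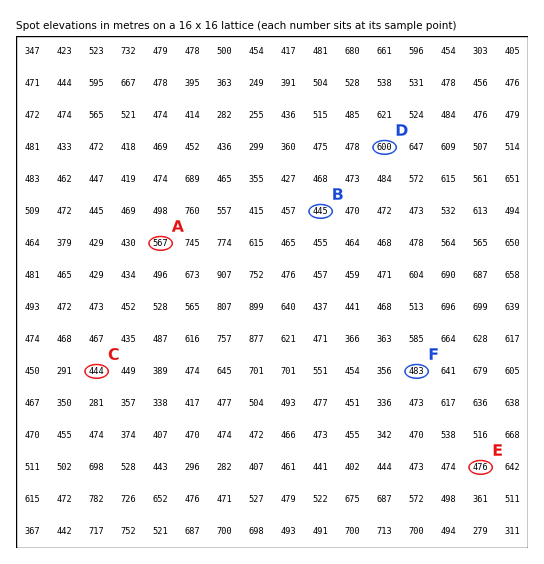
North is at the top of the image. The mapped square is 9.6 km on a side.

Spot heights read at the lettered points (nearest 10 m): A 570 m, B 440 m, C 440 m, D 600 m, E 480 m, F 480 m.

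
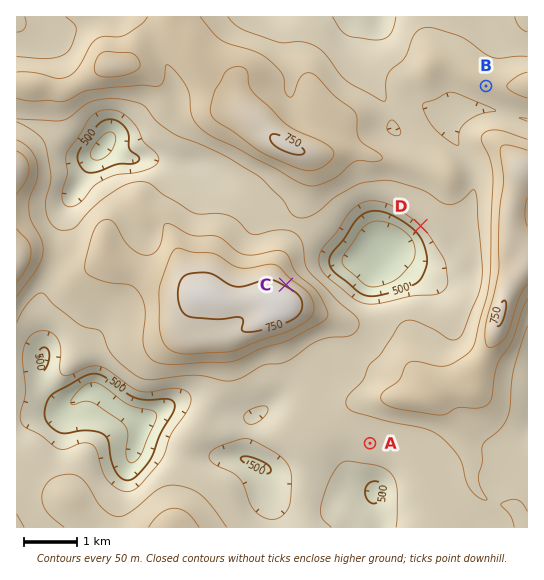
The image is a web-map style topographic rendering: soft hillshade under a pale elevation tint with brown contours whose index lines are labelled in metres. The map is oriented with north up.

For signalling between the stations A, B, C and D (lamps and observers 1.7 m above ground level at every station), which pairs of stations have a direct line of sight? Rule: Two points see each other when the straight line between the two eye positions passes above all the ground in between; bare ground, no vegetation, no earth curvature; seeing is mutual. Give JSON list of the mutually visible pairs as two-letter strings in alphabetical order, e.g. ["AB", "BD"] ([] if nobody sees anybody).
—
["BC", "CD"]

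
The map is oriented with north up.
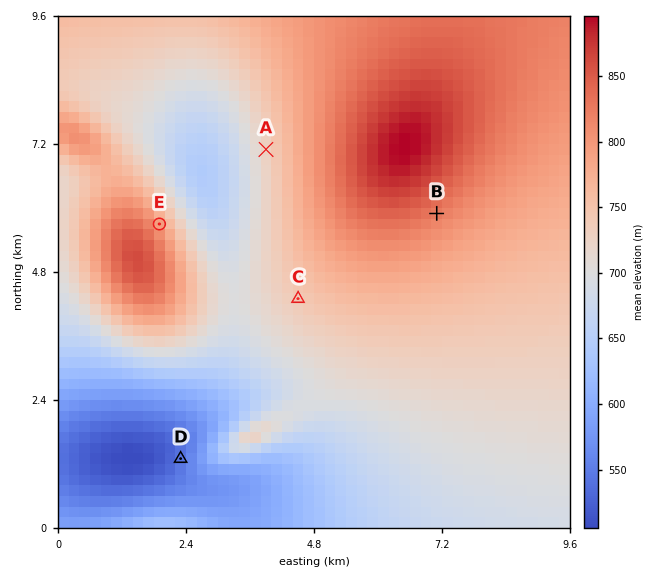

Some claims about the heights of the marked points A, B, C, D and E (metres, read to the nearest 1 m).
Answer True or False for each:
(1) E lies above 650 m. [True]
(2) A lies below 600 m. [False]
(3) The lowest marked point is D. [True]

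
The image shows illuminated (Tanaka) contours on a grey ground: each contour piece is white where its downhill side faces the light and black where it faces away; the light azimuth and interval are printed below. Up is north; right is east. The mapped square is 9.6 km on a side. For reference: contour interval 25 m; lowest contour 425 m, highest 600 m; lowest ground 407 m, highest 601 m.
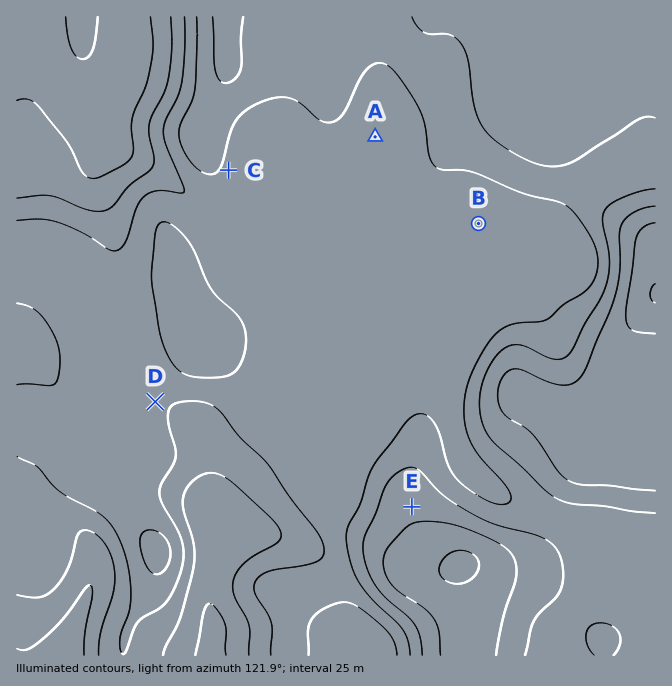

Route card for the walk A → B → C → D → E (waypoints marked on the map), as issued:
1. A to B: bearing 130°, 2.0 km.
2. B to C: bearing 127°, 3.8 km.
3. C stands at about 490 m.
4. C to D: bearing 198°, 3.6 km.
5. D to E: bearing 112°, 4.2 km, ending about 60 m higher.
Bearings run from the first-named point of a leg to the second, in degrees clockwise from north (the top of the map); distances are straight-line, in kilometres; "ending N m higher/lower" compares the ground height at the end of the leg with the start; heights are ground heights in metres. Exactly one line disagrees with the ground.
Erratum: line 2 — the bearing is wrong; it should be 282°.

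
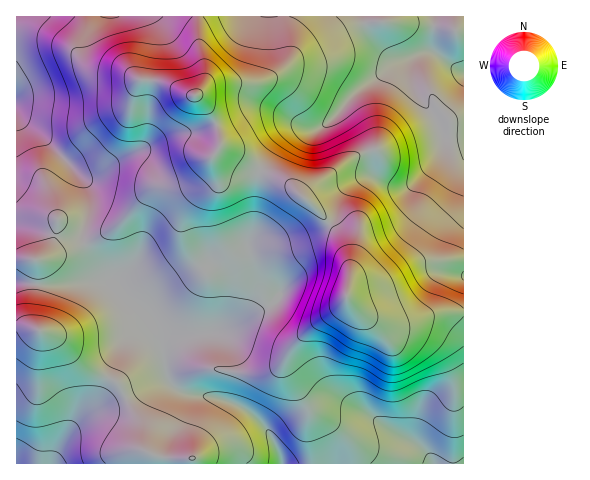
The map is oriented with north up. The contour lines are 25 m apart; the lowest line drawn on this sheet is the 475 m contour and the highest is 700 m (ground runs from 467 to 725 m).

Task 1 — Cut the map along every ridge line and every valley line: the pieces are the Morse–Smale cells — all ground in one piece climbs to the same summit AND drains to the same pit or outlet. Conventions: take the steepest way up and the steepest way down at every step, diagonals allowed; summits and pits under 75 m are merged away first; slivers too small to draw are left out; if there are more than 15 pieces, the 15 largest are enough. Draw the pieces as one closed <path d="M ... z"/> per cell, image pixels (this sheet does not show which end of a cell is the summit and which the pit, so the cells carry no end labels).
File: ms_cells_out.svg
<path d="M197 16l-181 1 0 309 16 2 23 9 28 28 33 16 4 4 20 39 2 24 18 9 32 1 1 6 270 0 1-151-24-1-33 11-17 1-27-9-15-14-2-4 4-16-2-22-3-13-12-18-18-21-25-23-41-19-30-18 1-8-4-17-11-18-9-8 9-18-7-39z"/><path d="M463 16l-265 1 0 22 7 39-9 18 9 8 11 18 4 17-1 8 30 18 37 17 33 29 19 23 8 16 4 15 0 16-4 16 2 4 15 14 20 8 19 1 38-12 24 0z"/><path d="M27 326l-11 1 1 137 175-1 0-5-32-1-15-6-4-7-1-20-20-39-4-4-33-16-28-28z"/>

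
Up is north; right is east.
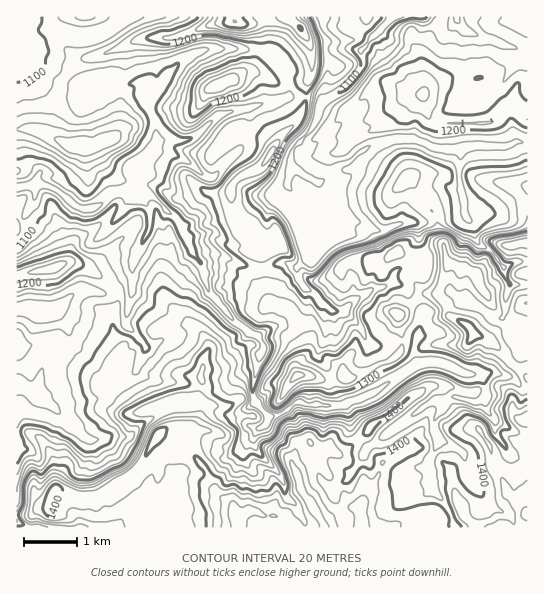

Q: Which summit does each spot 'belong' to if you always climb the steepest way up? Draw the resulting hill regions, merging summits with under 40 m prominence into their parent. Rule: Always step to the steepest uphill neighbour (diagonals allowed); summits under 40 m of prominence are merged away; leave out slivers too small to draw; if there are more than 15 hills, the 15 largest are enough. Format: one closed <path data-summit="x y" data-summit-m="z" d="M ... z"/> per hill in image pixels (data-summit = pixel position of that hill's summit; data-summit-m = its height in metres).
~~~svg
<path data-summit="237 519" data-summit-m="1473" d="M414 139l-20 0-20 5-16 9-8 8-11 4-10 12-10 6-27-14-4 17 11 17 4 19 5 11 1 24-11 10-17-4-14 5-16 0-38-15-10 2-5 4-5-5-16-35-10-7-13-15-15-4 10 17 0 20-14 27-3 20-2 2-7 1-16 13-28-2-24 20-5 1-19-4-14 1-1 218 439 1-8-22-16-19-3-21 9-21-2-26 9-17 7-5 20 4 12-2 2-2 0-12-4-9-18-3-22-10-20 0-46 29-32 13-33 0-13-2-12 9-15 5-17-19 0-16 6-24 4-8 0-7-6-6 14-11 9-33 6-8 13-5 6 8 12 9 4 6 12 8 9 1 20-17 9-6 19-5 5-11 10-6 12 0 14 17 7 4 12 3 11 9 18 7 12 9 23 5 5 5 2 8-1 20-12 20-5 1 11 4 8 9 6-1 0-125-11-1-14 6-16-19-10-6-4-16-5-7 15-6 14 0 16-9 15-2 0-59-11-2-11 6-32-2-12 4-19 0-9-1z"/><path data-summit="423 94" data-summit-m="1245" d="M527 16l-134 0-32 34 3 15-9 14-10 10-25 16-3 13-5 11-20 22 0 16 27 16 10-6 10-12 11-4 19-14 25-8 20 0 20 9 9 1 19 0 12-4 32 2 11-6 10 2z"/><path data-summit="271 153" data-summit-m="1269" d="M313 97l-28 0-39 11 2 3 0 12-5 20-3 6-27 28-8-1-15-13-9-6-16-5-12 0-20 15 0 6 4 5-2 15 10 0 9 4 13 15 10 7 16 35 5 5 5-4 10-2 38 15 16 0 14-5 17 4 11-10-1-24-5-11-4-19-11-17 0-7 4-9 0-19 16-17 9-16 4-16z"/><path data-summit="234 21" data-summit-m="1320" d="M346 16l-221 0-14 12-18 8-14 1-14-5-10 0-20 12-14 1 8 11 24 12 16 13 16 7 9 0 7-8 4-1 16 6 14-2 7 1-1 13 8 8 15-19 4-11 15-16 11-6 20-5 43 1 17 7 10 9 5 20-2 12 26 0 9 6 6-5-3-12 3-16 7-15 7-6 19 2 10-12-2-3-18-7-4-4z"/><path data-summit="77 146" data-summit-m="1199" d="M17 39l-1 148 19-3 12 1 36 24 16-4 15-12 21-1 2-14-4-5 0-6 17-12 6-10-1-24-6-15-8-9 2-12-8-2-14 2-16-6-4 1-7 8-17-3-24-17-24-12z"/><path data-summit="297 375" data-summit-m="1389" d="M299 280l-13 5-5 5-10 36-14 11 6 6 0 7-4 8-6 24 0 16 16 19 16-5 12-9 13 2 33 0 32-13 42-29-2-6 0-16-9-1-29 7-7-2-9-16-16-17-15-3-10-7-7-10-8-4z"/><path data-summit="527 514" data-summit-m="1467" d="M493 372l-14 3 6 10 0 12-2 2-12 2-20-4-7 5-9 17 2 26-9 21 3 21 16 19 10 22 71-1 0-138-6-1-8-9-5-3z"/><path data-summit="54 267" data-summit-m="1252" d="M42 184l-7 1-2 17-8 13-9 8 0 86 15-1 19 4 5-1 24-20 28 2 16-13 7-1 2-2 3-20 14-27 0-20-8-13-7-5-16 0-7 3-14 12-14 2-10-5-15-13z"/><path data-summit="217 86" data-summit-m="1277" d="M231 48l-17 0-20 5-11 6-11 11-8 16-15 19 7 22 1 17 8-5 22 1 12-7 20-18 56-14 14-7-2-24-3-5-10-9-17-7z"/><path data-summit="473 334" data-summit-m="1409" d="M417 267l-12 0-7 2-5 6-1 7 13 5 4 10 15 17-9 31 0 12 2 6 13-2 11 2 29 12 13 0 7-3 17 3 13-21 1-20-2-8-8-6-20-4-12-9-18-7-11-9-12-3-7-4z"/><path data-summit="398 314" data-summit-m="1378" d="M394 283l-23 6-13 8-15 14 18 18 9 16 7 2 17-6 21 0 2-2 7-25-15-17-2-8z"/><path data-summit="527 242" data-summit-m="1371" d="M527 203l-14 1-16 9-14 0-15 6 5 7 4 16 10 6 16 19 14-6 11 0z"/>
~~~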